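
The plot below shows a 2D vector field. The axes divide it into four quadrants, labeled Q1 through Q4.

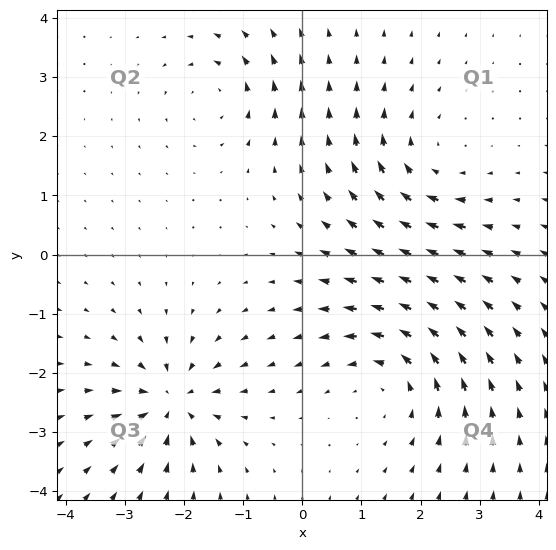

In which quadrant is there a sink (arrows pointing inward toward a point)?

Q3

The sink sits at approximately (-2.2, -2.5), which lies in quadrant Q3. The divergence there is about -6, negative as expected for a sink.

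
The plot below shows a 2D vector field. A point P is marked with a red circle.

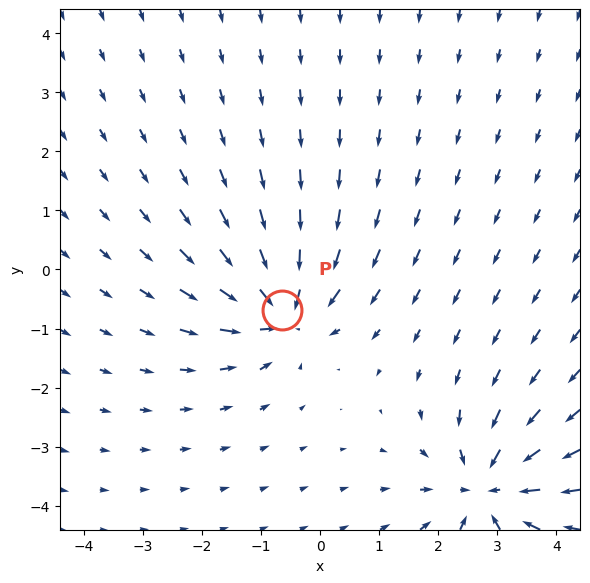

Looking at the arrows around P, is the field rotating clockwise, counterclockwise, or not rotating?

not rotating

Near P at (-0.6, -0.7) the arrows show no circulation. The curl there is ≈0.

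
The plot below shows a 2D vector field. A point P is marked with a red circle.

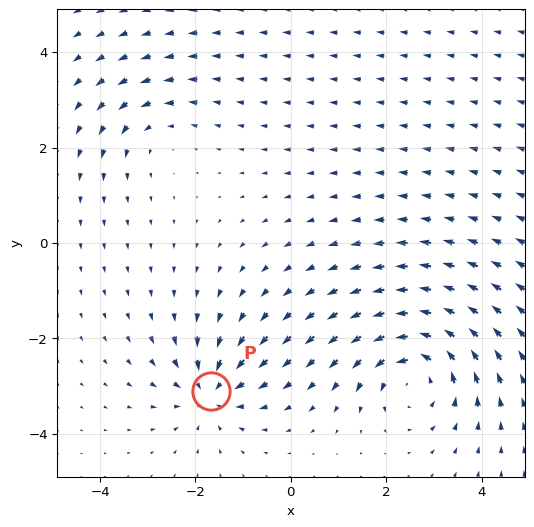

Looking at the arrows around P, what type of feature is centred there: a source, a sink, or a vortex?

At P (-1.7, -3.1) the arrows converge inward. Divergence about -4, curl ≈0 — negative divergence with near-zero curl is a sink.

sink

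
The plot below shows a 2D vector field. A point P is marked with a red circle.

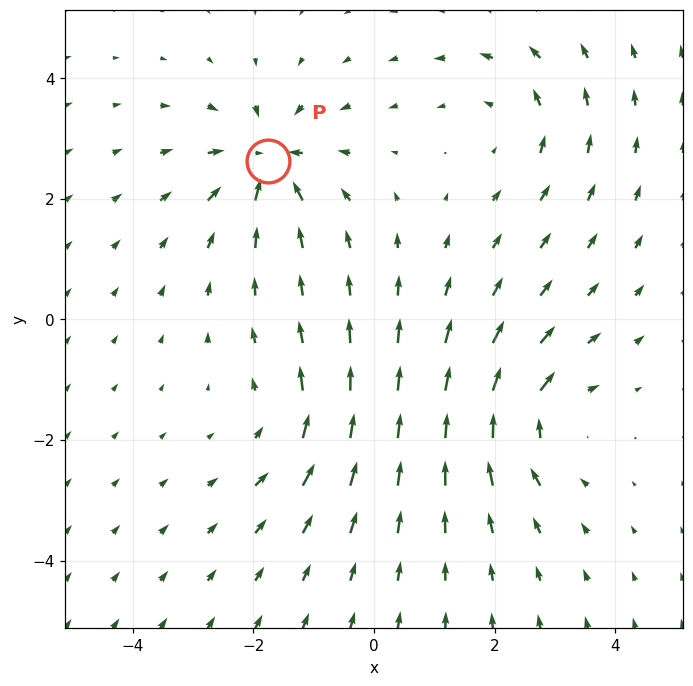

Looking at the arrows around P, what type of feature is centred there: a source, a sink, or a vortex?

At P (-1.8, 2.6) the arrows converge inward. Divergence about -7, curl ≈0 — negative divergence with near-zero curl is a sink.

sink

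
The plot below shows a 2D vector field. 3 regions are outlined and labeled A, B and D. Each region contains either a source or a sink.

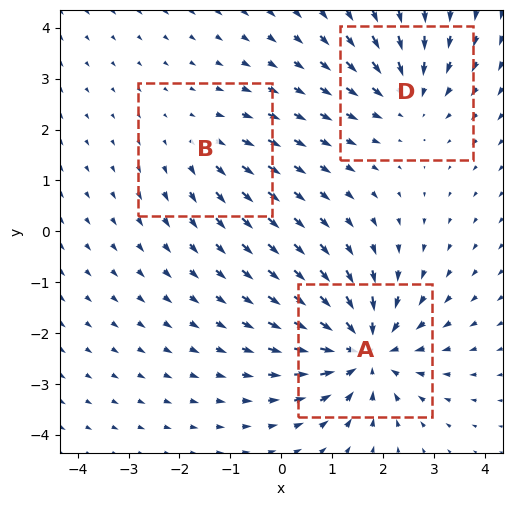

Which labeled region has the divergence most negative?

A

Divergence at each region's feature centre — A: about -5, B: about +2, D: about -3. Region A is most negative.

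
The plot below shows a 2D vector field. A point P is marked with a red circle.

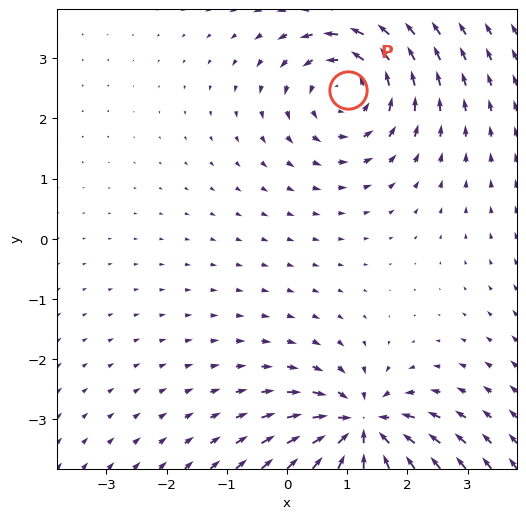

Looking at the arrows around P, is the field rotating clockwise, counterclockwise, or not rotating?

Near P at (1.0, 2.5) the arrows circulate counterclockwise. The curl (z-component) there is about +5; positive curl means counterclockwise rotation.

counterclockwise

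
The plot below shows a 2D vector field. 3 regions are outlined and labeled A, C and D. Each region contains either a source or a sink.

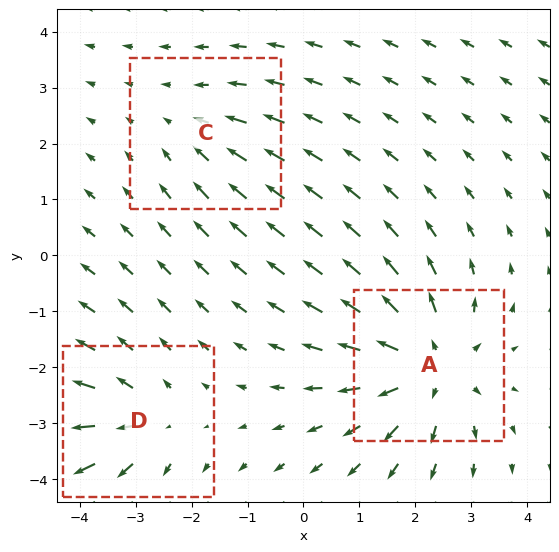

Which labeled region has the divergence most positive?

Divergence at each region's feature centre — A: about +4, C: about -2, D: about +3. Region A is most positive.

A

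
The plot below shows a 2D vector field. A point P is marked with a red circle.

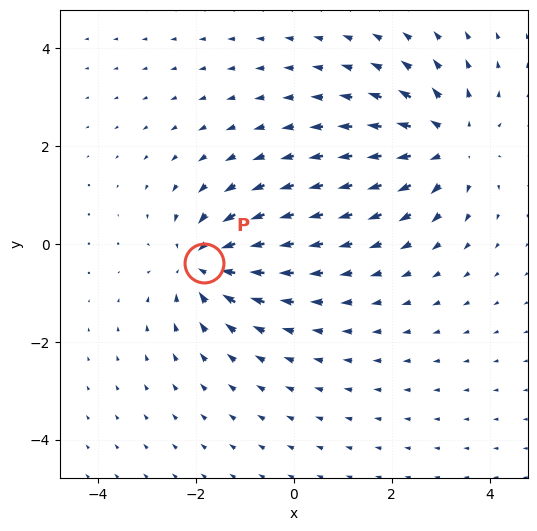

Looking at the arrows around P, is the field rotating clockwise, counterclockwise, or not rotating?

not rotating

Near P at (-1.8, -0.4) the arrows show no circulation. The curl there is ≈0.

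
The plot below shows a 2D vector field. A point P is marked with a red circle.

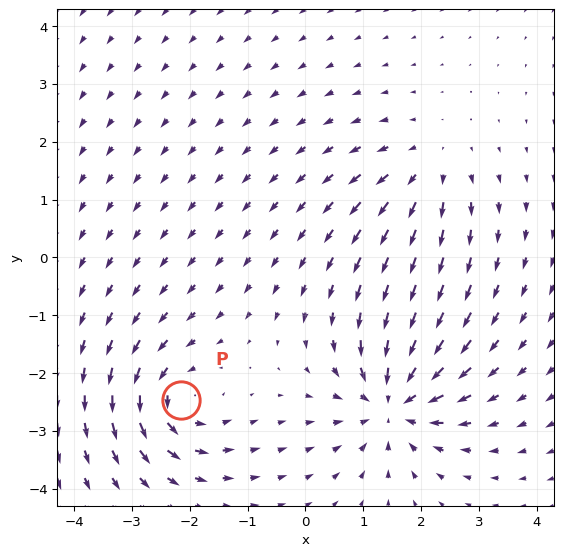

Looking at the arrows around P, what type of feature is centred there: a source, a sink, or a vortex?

At P (-2.2, -2.5) the arrows circulate counterclockwise. Divergence ≈0, curl about +5 — near-zero divergence with nonzero curl is a vortex.

vortex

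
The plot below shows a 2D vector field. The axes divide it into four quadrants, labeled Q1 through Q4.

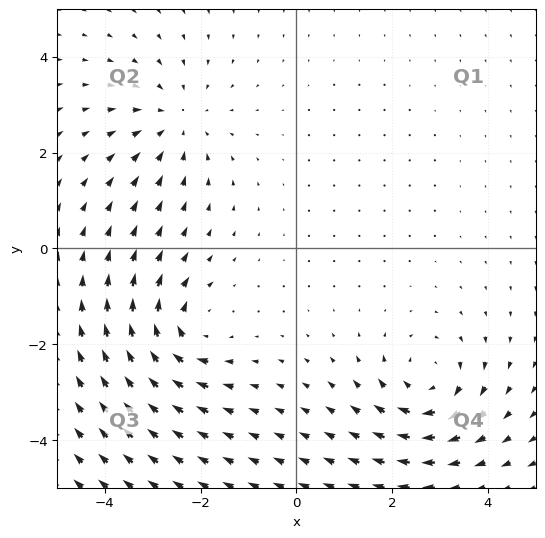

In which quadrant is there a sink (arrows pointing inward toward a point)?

The sink sits at approximately (-2.5, 2.6), which lies in quadrant Q2. The divergence there is about -3, negative as expected for a sink.

Q2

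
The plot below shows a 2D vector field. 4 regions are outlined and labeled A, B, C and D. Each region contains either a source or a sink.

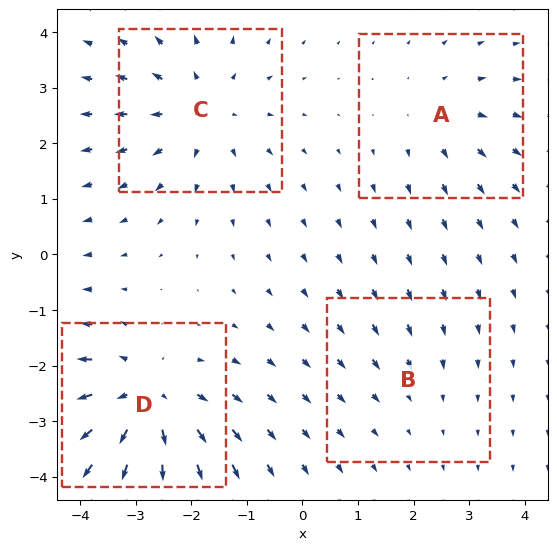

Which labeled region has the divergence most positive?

Divergence at each region's feature centre — A: about +3, B: about -2, C: about +4, D: about +6. Region D is most positive.

D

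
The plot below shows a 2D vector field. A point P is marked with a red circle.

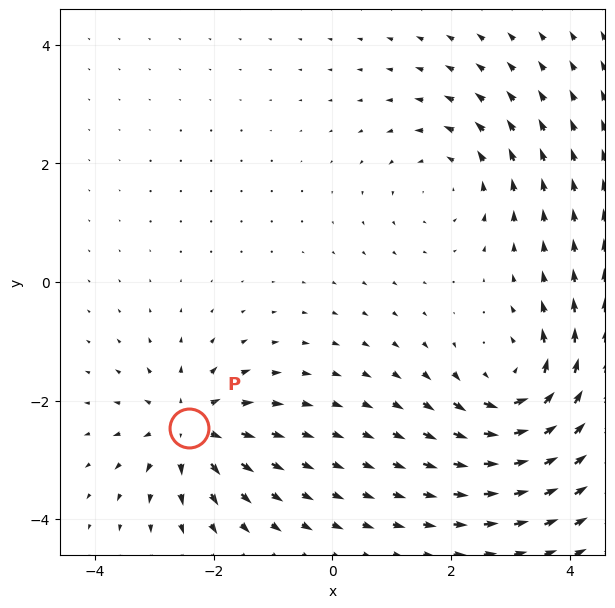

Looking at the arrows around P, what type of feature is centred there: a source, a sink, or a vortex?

At P (-2.4, -2.5) the arrows spread outward. Divergence about +5, curl ≈0 — positive divergence with near-zero curl is a source.

source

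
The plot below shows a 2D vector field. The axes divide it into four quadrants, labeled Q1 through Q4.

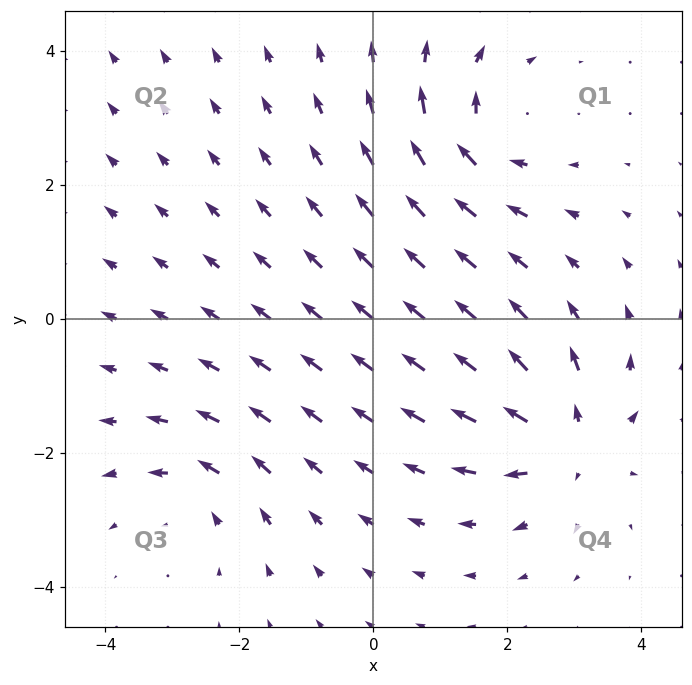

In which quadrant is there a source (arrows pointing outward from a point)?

Q4

The source sits at approximately (2.9, -1.8), which lies in quadrant Q4. The divergence there is about +6, positive as expected for a source.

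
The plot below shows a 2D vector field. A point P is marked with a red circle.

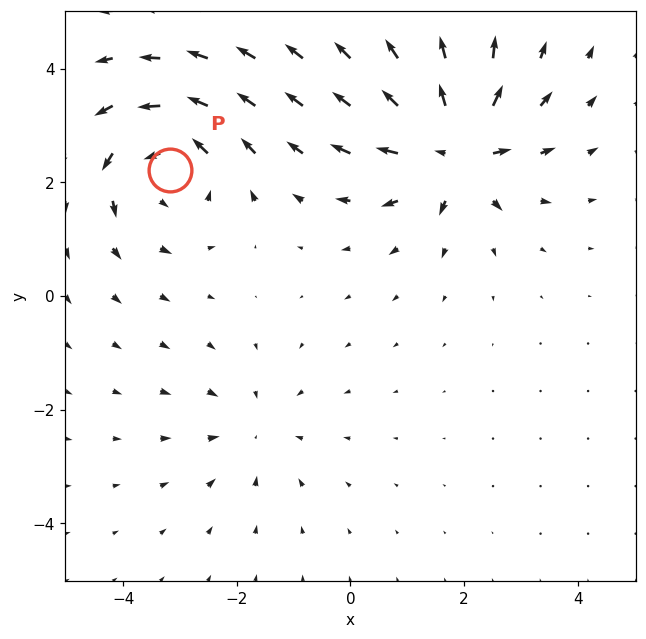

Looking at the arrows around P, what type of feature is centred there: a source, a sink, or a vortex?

At P (-3.2, 2.2) the arrows circulate counterclockwise. Divergence ≈0, curl about +5 — near-zero divergence with nonzero curl is a vortex.

vortex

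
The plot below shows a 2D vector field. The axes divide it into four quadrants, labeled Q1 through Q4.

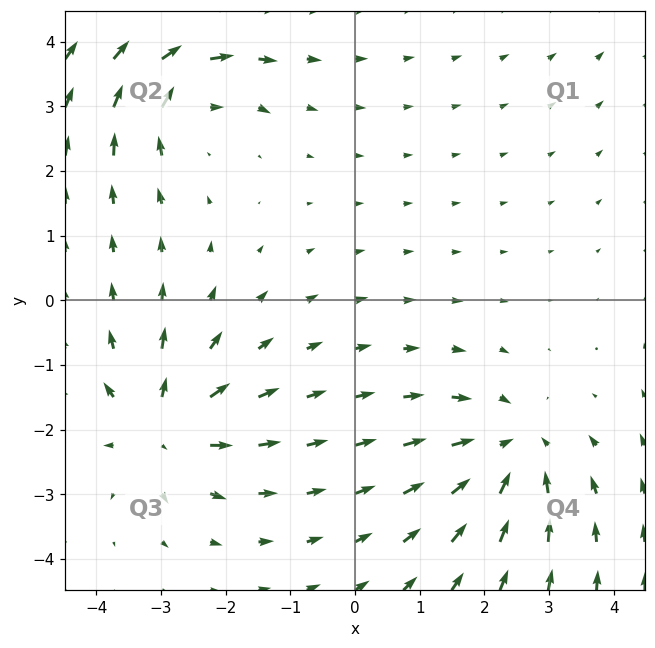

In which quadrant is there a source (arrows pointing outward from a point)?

The source sits at approximately (-3.0, -1.9), which lies in quadrant Q3. The divergence there is about +4, positive as expected for a source.

Q3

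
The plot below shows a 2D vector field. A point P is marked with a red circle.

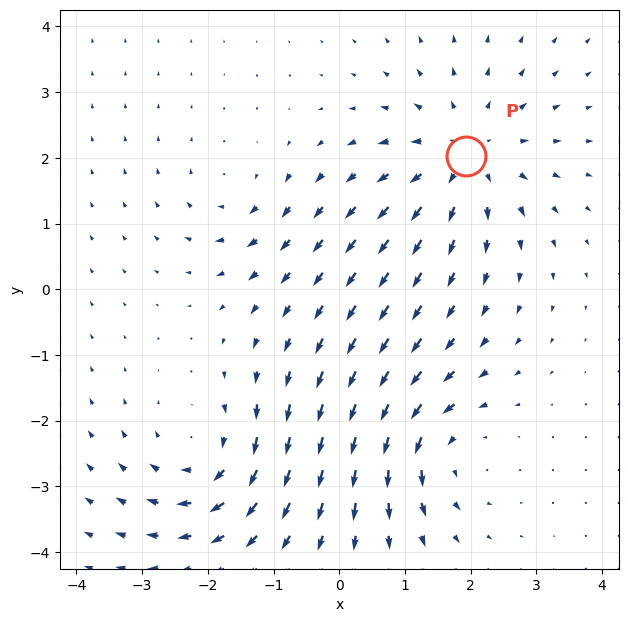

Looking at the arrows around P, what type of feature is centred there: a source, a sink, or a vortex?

At P (1.9, 2.0) the arrows spread outward. Divergence about +5, curl ≈0 — positive divergence with near-zero curl is a source.

source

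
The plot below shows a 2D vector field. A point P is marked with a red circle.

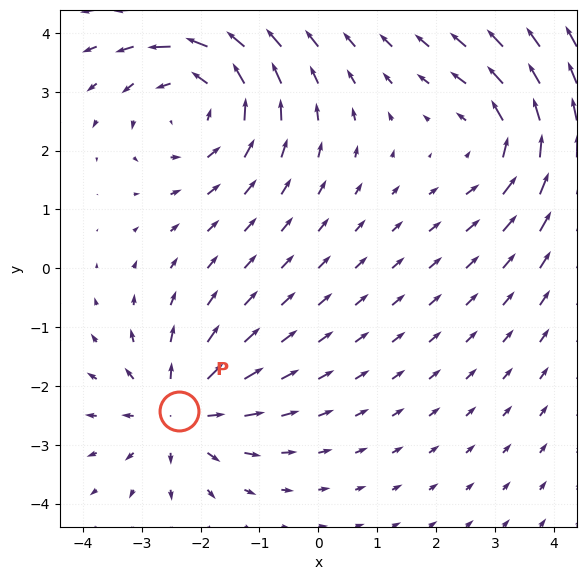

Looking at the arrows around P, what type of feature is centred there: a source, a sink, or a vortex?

At P (-2.4, -2.4) the arrows spread outward. Divergence about +4, curl ≈0 — positive divergence with near-zero curl is a source.

source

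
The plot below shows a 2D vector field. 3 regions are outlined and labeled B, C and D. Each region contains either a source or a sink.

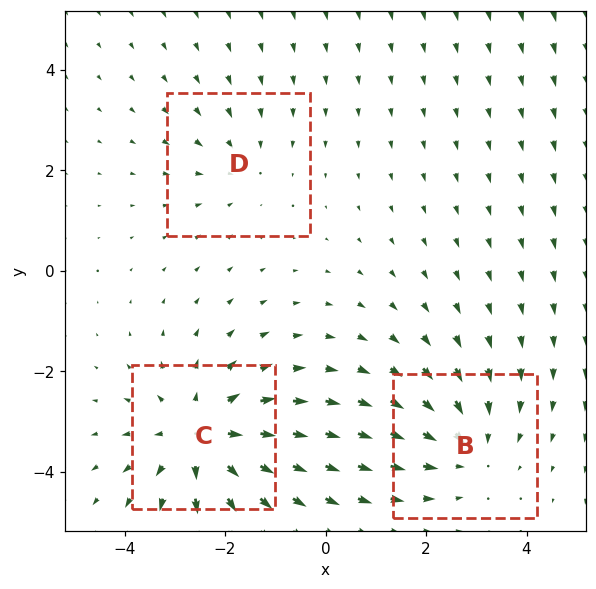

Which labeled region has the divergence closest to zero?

D

Divergence at each region's feature centre — B: about -3, C: about +4, D: about -2. Region D is closest to zero.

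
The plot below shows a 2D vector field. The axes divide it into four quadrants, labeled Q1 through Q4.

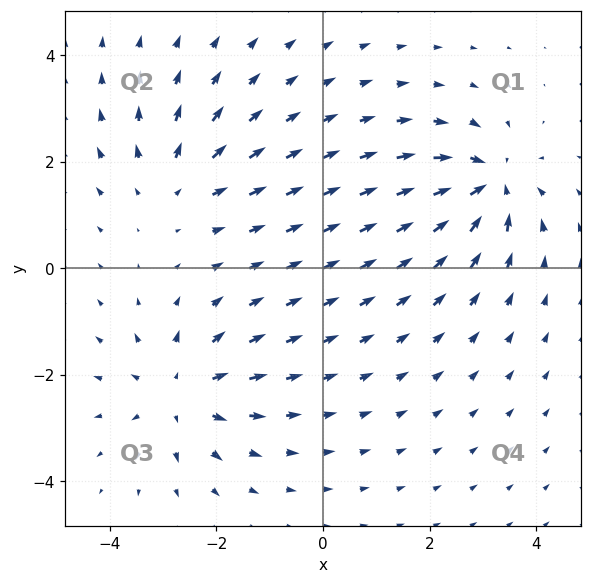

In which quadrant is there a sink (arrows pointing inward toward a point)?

The sink sits at approximately (3.1, 1.6), which lies in quadrant Q1. The divergence there is about -6, negative as expected for a sink.

Q1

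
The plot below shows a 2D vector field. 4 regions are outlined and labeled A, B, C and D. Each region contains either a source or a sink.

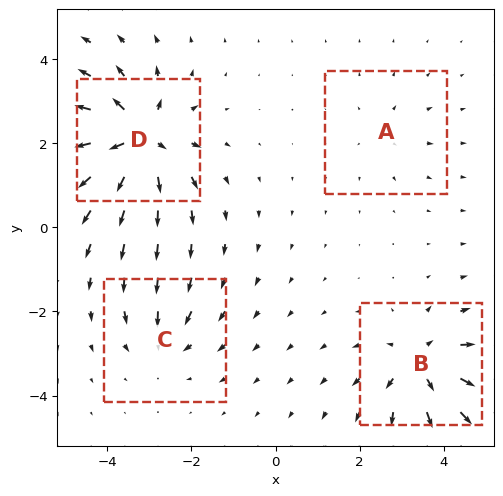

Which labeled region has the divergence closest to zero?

A

Divergence at each region's feature centre — A: about +2, B: about +6, C: about -4, D: about +8. Region A is closest to zero.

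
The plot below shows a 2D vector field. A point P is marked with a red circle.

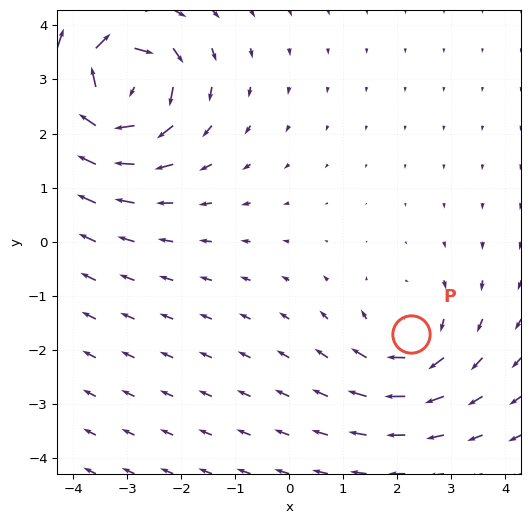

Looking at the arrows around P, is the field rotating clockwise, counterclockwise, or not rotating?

Near P at (2.2, -1.7) the arrows circulate clockwise. The curl (z-component) there is about -3; negative curl means clockwise rotation.

clockwise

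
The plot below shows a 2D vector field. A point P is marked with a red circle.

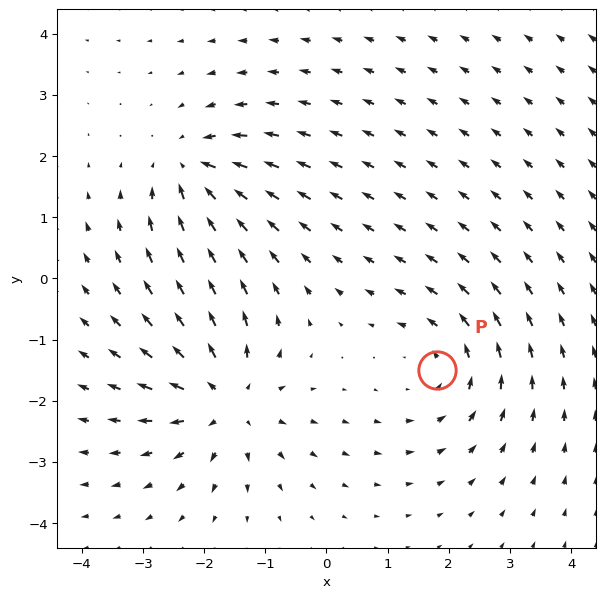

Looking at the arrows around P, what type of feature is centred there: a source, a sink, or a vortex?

At P (1.8, -1.5) the arrows circulate counterclockwise. Divergence ≈0, curl about +3 — near-zero divergence with nonzero curl is a vortex.

vortex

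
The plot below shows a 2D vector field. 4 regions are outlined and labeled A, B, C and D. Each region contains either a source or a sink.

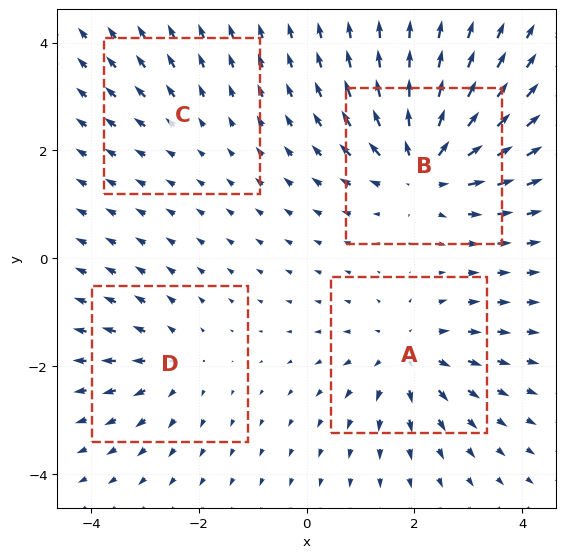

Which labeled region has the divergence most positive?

Divergence at each region's feature centre — A: about +5, B: about +7, C: about +2, D: about +4. Region B is most positive.

B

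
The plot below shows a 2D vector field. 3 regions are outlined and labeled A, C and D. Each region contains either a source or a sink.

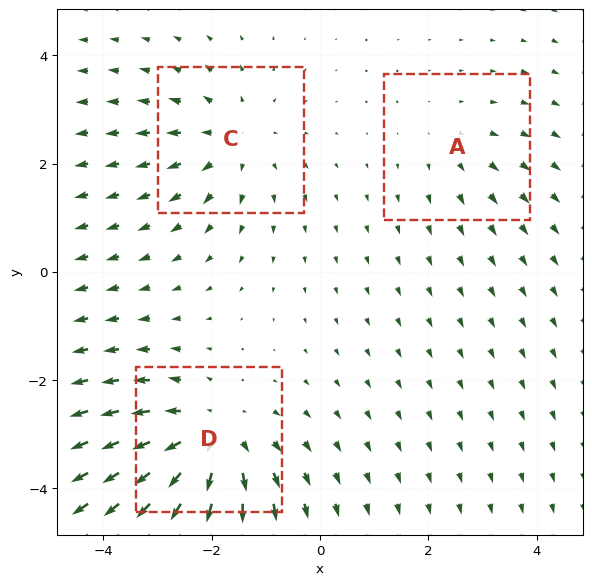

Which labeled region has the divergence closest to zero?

A

Divergence at each region's feature centre — A: about +2, C: about +3, D: about +5. Region A is closest to zero.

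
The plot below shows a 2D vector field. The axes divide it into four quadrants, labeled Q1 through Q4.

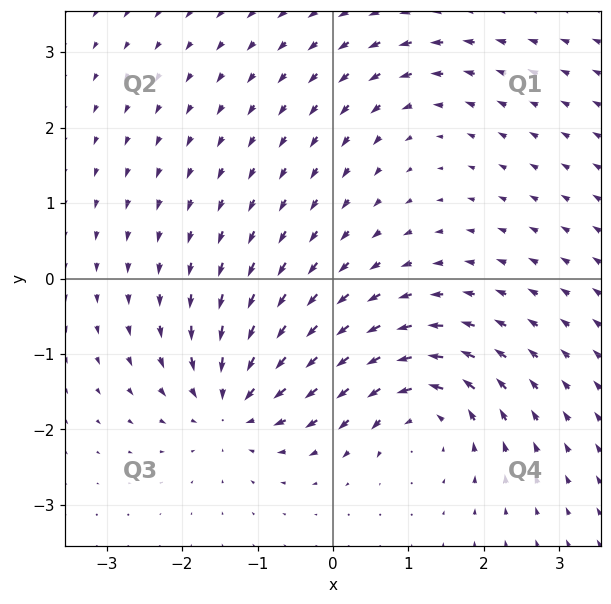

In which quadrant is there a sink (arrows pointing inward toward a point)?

The sink sits at approximately (-1.3, -1.6), which lies in quadrant Q3. The divergence there is about -6, negative as expected for a sink.

Q3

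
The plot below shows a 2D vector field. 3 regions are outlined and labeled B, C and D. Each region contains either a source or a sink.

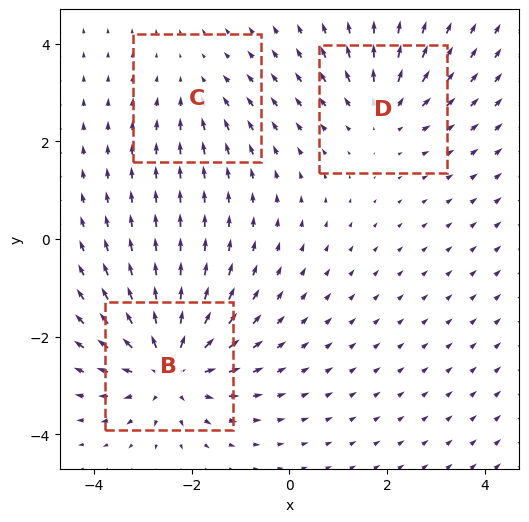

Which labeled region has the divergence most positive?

B

Divergence at each region's feature centre — B: about +5, C: about -2, D: about +3. Region B is most positive.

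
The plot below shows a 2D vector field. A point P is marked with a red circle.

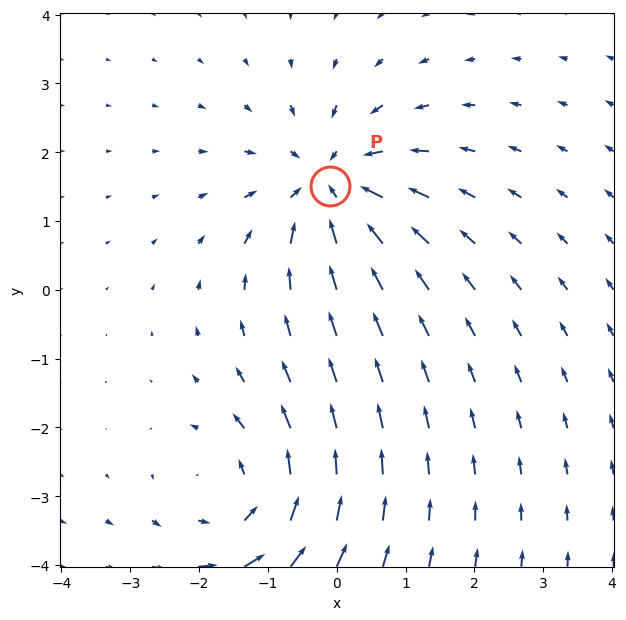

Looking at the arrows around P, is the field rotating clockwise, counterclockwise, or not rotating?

not rotating

Near P at (-0.1, 1.5) the arrows show no circulation. The curl there is ≈0.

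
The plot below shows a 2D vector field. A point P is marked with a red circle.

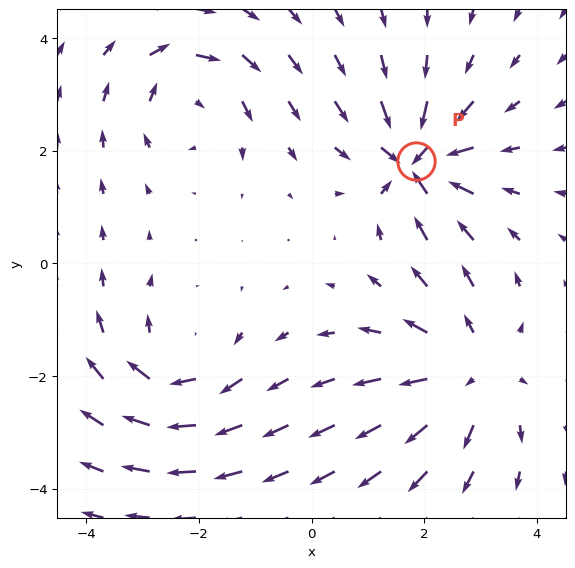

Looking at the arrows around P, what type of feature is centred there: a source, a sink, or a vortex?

At P (1.8, 1.8) the arrows converge inward. Divergence about -6, curl ≈0 — negative divergence with near-zero curl is a sink.

sink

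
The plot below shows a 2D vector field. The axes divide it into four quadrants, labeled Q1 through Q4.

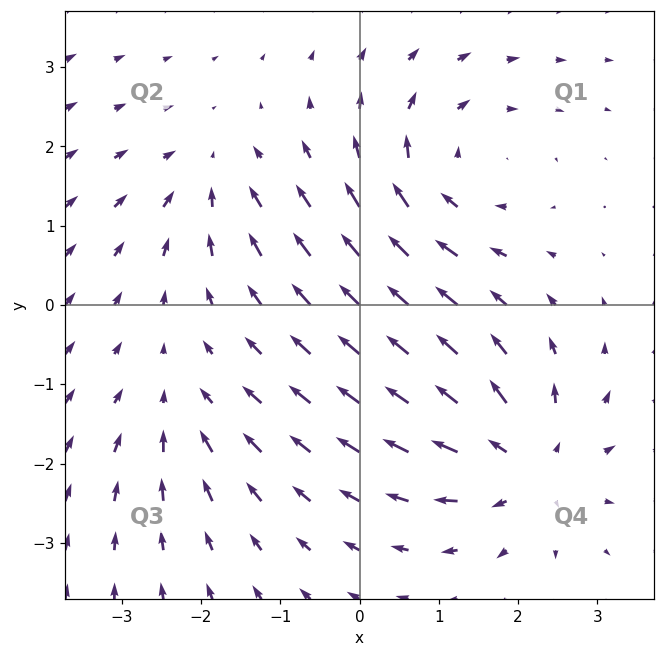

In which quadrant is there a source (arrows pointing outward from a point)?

The source sits at approximately (2.1, -2.0), which lies in quadrant Q4. The divergence there is about +6, positive as expected for a source.

Q4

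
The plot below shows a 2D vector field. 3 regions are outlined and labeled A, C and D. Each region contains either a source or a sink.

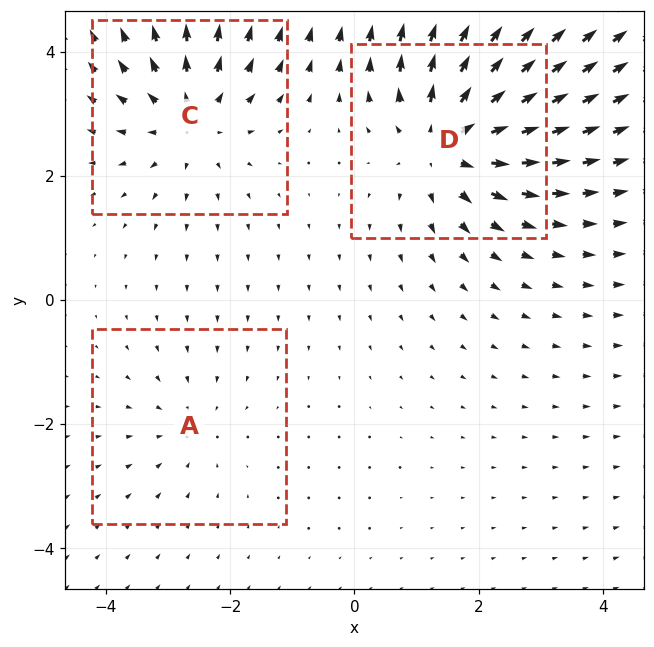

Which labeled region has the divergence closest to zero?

Divergence at each region's feature centre — A: about -2, C: about +3, D: about +5. Region A is closest to zero.

A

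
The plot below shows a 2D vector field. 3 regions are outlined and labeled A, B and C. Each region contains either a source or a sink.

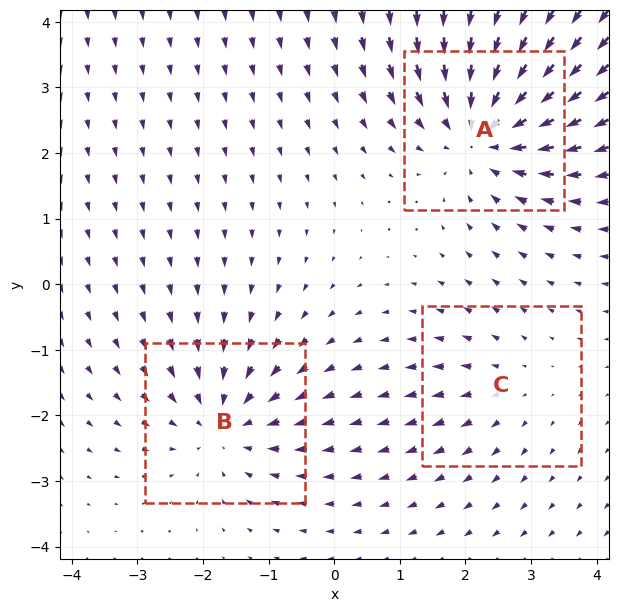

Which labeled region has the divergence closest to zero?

C

Divergence at each region's feature centre — A: about -5, B: about -3, C: about +2. Region C is closest to zero.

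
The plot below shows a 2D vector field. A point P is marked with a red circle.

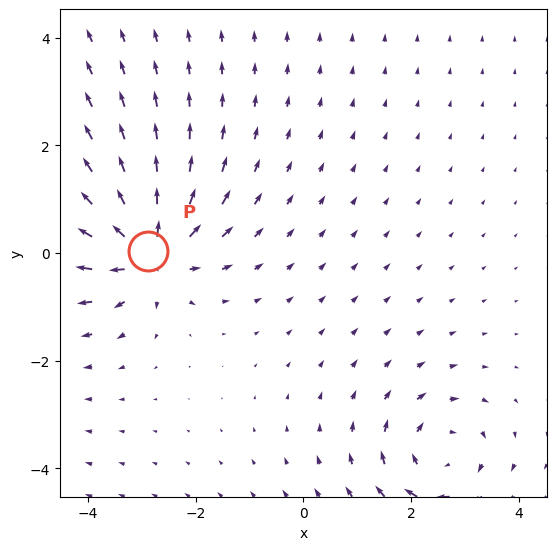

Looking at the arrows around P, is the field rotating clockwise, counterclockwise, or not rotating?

Near P at (-2.9, 0.0) the arrows show no circulation. The curl there is ≈0.

not rotating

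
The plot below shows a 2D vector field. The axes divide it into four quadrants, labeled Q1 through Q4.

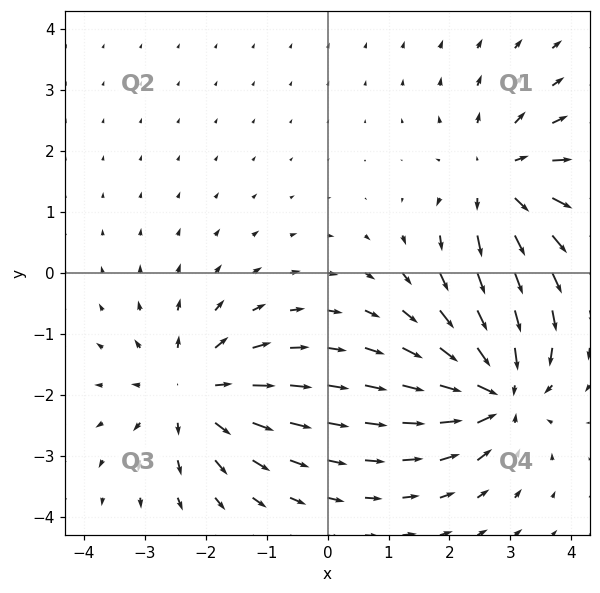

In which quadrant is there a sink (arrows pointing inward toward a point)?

Q4

The sink sits at approximately (2.8, -1.9), which lies in quadrant Q4. The divergence there is about -6, negative as expected for a sink.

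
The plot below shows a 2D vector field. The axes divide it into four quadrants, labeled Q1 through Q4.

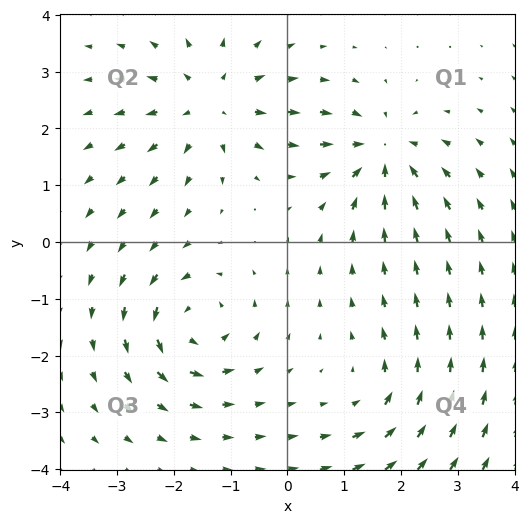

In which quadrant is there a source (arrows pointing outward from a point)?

Q2

The source sits at approximately (-1.4, 2.4), which lies in quadrant Q2. The divergence there is about +4, positive as expected for a source.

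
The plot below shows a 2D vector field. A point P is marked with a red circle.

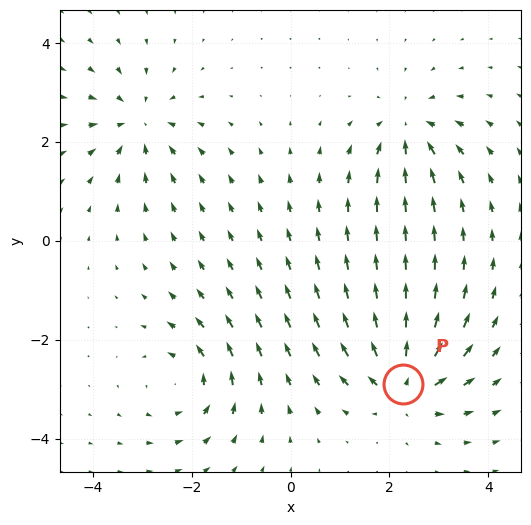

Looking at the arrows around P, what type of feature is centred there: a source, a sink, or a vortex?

source

At P (2.3, -2.9) the arrows spread outward. Divergence about +7, curl ≈0 — positive divergence with near-zero curl is a source.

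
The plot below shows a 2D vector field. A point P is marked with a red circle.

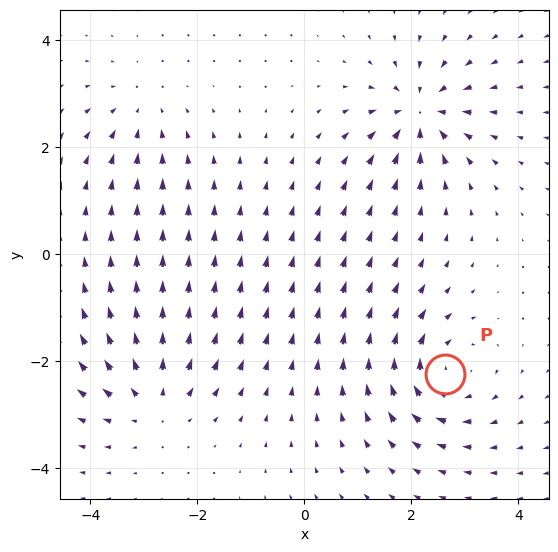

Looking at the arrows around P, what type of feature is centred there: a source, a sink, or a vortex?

vortex

At P (2.6, -2.2) the arrows circulate clockwise. Divergence ≈0, curl about -6 — near-zero divergence with nonzero curl is a vortex.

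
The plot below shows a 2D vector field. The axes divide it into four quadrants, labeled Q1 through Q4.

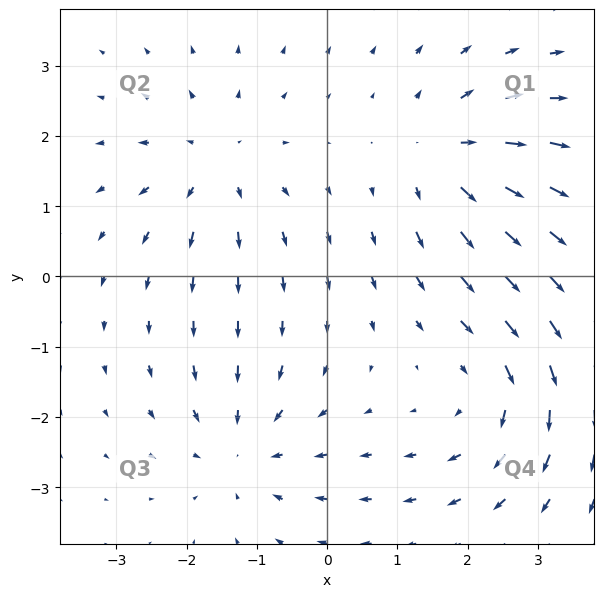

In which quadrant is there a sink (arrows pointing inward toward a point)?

The sink sits at approximately (-1.2, -2.5), which lies in quadrant Q3. The divergence there is about -4, negative as expected for a sink.

Q3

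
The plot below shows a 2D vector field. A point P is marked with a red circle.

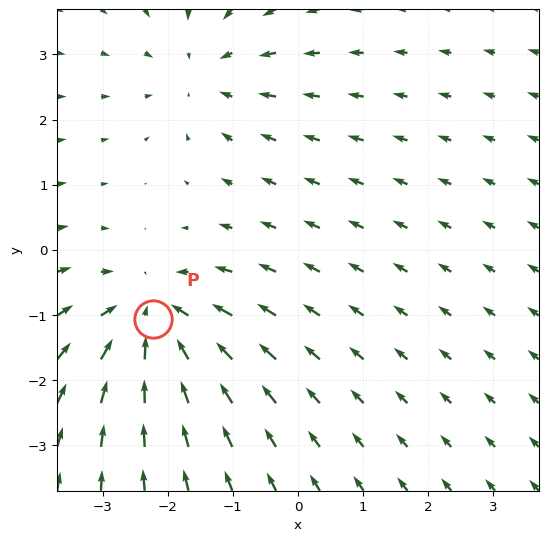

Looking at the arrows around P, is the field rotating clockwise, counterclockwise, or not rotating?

Near P at (-2.2, -1.1) the arrows show no circulation. The curl there is ≈0.

not rotating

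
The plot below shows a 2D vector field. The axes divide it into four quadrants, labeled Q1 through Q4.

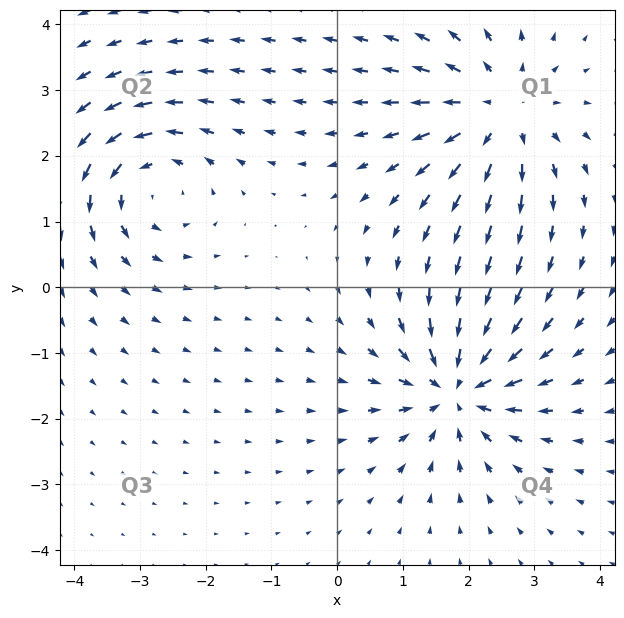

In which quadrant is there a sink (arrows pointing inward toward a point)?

Q4

The sink sits at approximately (1.8, -1.5), which lies in quadrant Q4. The divergence there is about -6, negative as expected for a sink.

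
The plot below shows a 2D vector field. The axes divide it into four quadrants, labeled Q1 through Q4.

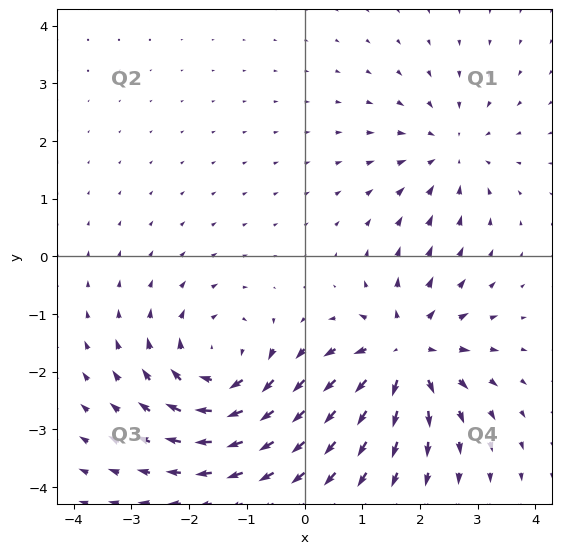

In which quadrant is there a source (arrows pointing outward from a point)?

The source sits at approximately (1.7, -1.7), which lies in quadrant Q4. The divergence there is about +5, positive as expected for a source.

Q4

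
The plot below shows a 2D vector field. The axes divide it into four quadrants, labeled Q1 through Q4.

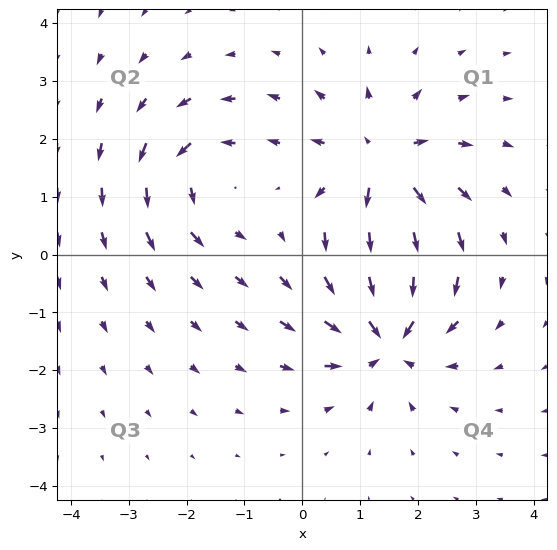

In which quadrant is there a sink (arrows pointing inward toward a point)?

The sink sits at approximately (1.5, -1.4), which lies in quadrant Q4. The divergence there is about -5, negative as expected for a sink.

Q4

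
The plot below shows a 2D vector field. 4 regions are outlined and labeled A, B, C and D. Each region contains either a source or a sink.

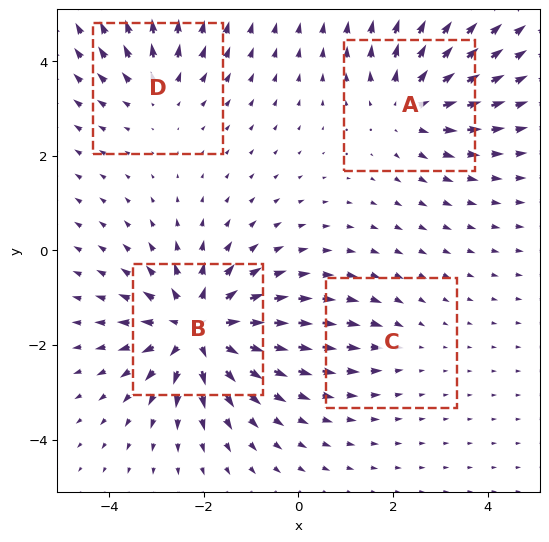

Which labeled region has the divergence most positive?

Divergence at each region's feature centre — A: about +5, B: about +7, C: about -2, D: about +3. Region B is most positive.

B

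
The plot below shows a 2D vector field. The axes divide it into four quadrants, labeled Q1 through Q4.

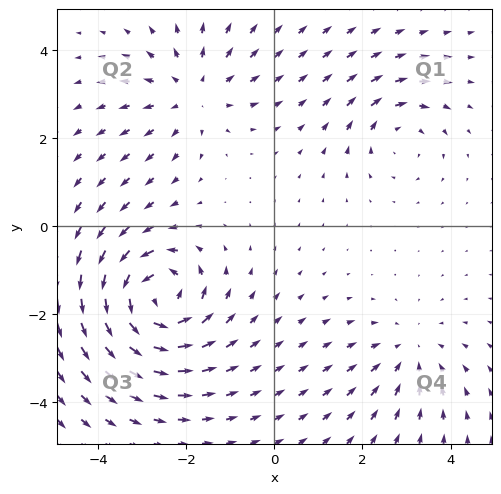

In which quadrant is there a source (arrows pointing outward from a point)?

The source sits at approximately (-1.8, 3.0), which lies in quadrant Q2. The divergence there is about +3, positive as expected for a source.

Q2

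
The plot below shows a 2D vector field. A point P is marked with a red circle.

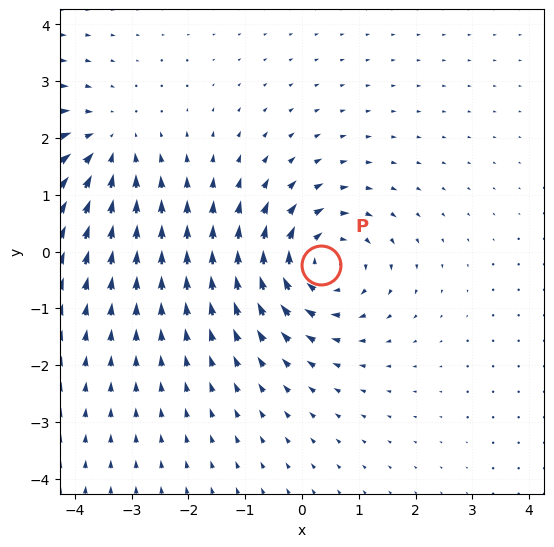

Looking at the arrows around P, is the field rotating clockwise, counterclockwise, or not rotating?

Near P at (0.3, -0.2) the arrows circulate clockwise. The curl (z-component) there is about -5; negative curl means clockwise rotation.

clockwise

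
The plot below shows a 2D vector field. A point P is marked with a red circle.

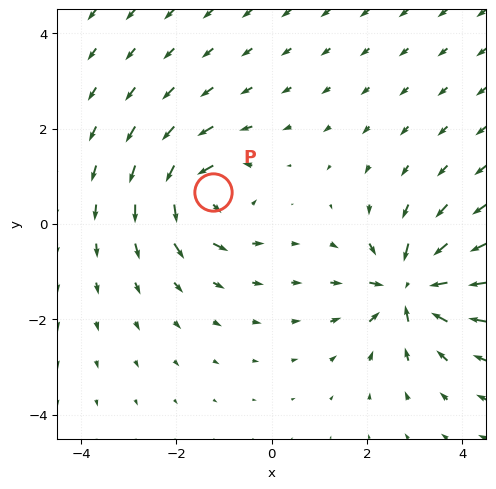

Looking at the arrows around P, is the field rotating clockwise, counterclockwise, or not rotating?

counterclockwise

Near P at (-1.2, 0.7) the arrows circulate counterclockwise. The curl (z-component) there is about +4; positive curl means counterclockwise rotation.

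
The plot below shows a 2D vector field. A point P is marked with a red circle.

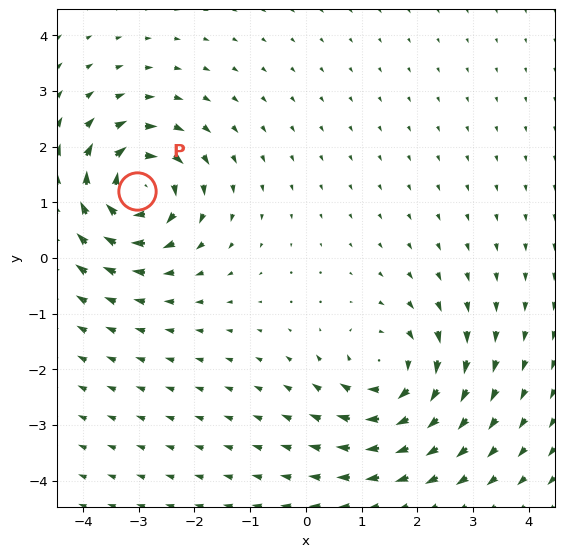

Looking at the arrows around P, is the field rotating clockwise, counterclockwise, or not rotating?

Near P at (-3.0, 1.2) the arrows circulate clockwise. The curl (z-component) there is about -7; negative curl means clockwise rotation.

clockwise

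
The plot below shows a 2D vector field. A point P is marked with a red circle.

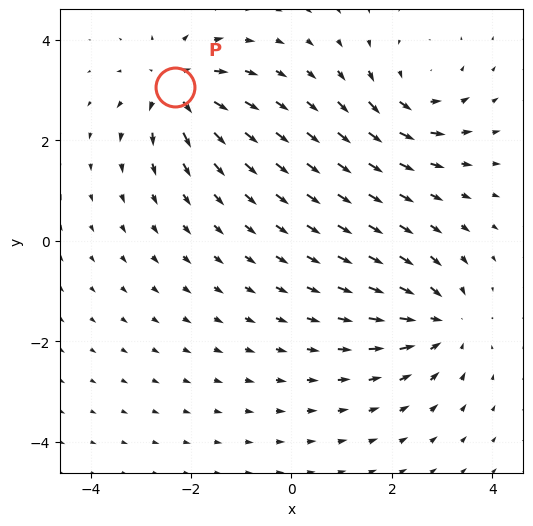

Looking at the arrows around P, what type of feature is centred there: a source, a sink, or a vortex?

At P (-2.3, 3.1) the arrows spread outward. Divergence about +6, curl ≈0 — positive divergence with near-zero curl is a source.

source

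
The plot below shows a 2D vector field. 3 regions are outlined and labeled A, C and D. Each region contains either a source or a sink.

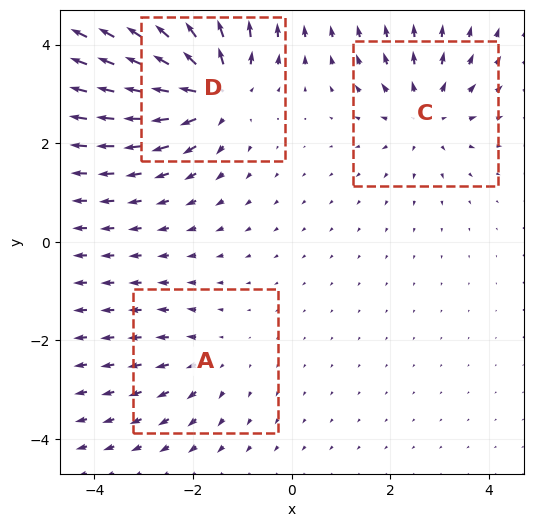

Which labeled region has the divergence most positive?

D

Divergence at each region's feature centre — A: about +2, C: about +3, D: about +5. Region D is most positive.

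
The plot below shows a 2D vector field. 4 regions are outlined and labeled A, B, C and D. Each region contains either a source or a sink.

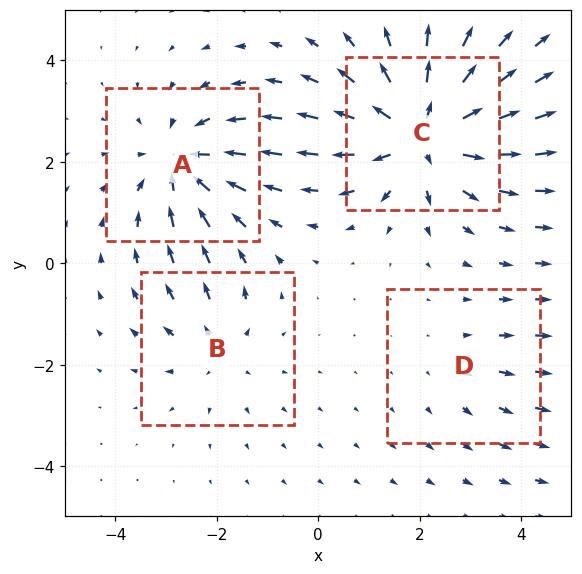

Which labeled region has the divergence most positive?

Divergence at each region's feature centre — A: about -5, B: about +3, C: about +7, D: about +2. Region C is most positive.

C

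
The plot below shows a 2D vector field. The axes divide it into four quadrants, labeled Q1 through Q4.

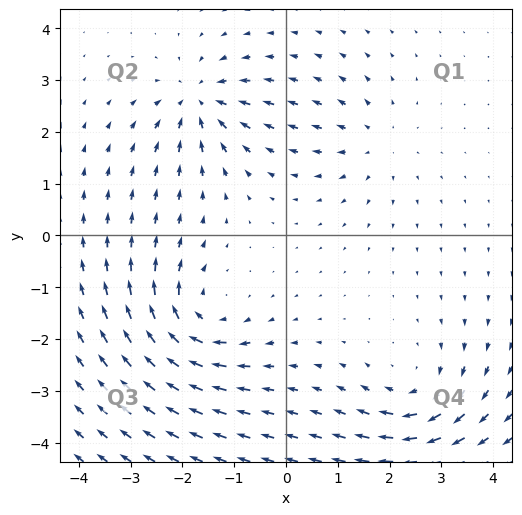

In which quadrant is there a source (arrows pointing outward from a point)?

The source sits at approximately (1.7, 1.8), which lies in quadrant Q1. The divergence there is about +3, positive as expected for a source.

Q1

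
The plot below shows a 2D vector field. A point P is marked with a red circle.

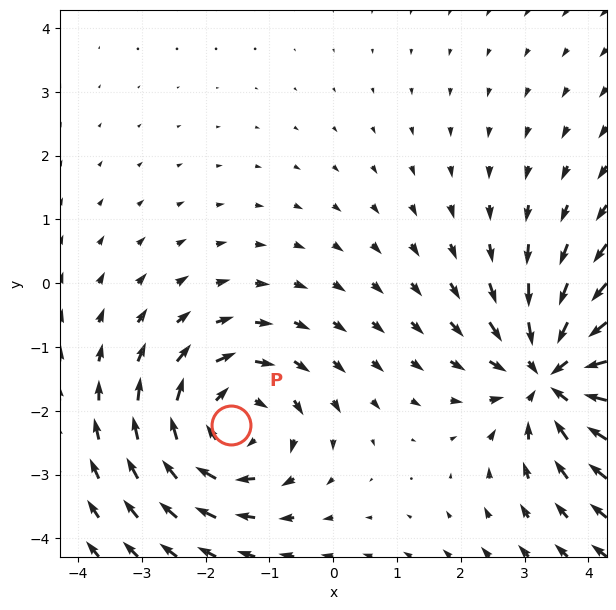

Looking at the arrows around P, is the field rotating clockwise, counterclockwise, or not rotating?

Near P at (-1.6, -2.2) the arrows circulate clockwise. The curl (z-component) there is about -3; negative curl means clockwise rotation.

clockwise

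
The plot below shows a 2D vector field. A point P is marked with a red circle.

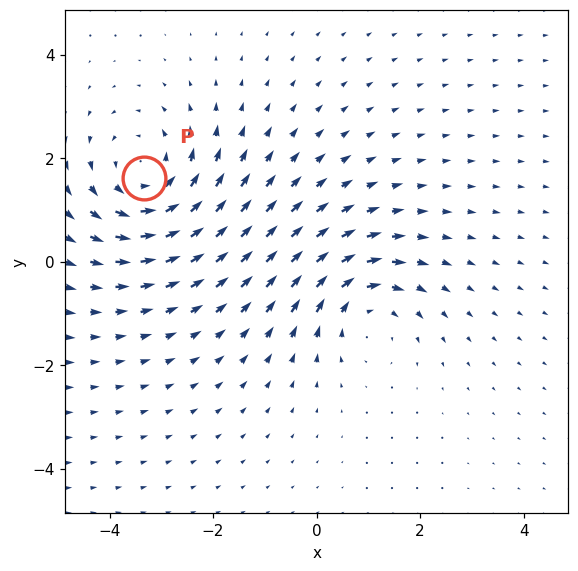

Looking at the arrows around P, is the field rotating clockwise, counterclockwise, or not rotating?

counterclockwise

Near P at (-3.3, 1.6) the arrows circulate counterclockwise. The curl (z-component) there is about +3; positive curl means counterclockwise rotation.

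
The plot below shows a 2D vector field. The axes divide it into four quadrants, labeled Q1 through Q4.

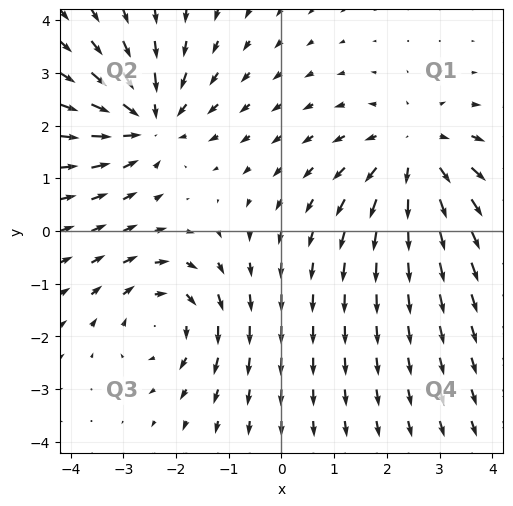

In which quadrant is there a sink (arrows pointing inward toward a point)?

The sink sits at approximately (-2.5, 2.1), which lies in quadrant Q2. The divergence there is about -3, negative as expected for a sink.

Q2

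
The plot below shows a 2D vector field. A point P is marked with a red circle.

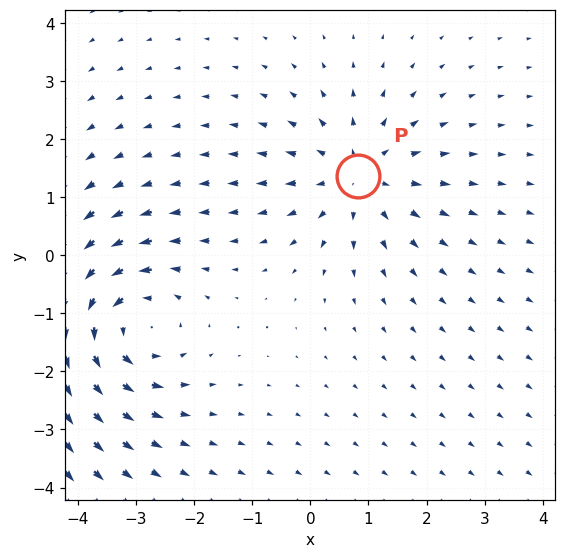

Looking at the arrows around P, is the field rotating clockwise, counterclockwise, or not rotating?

not rotating

Near P at (0.8, 1.4) the arrows show no circulation. The curl there is ≈0.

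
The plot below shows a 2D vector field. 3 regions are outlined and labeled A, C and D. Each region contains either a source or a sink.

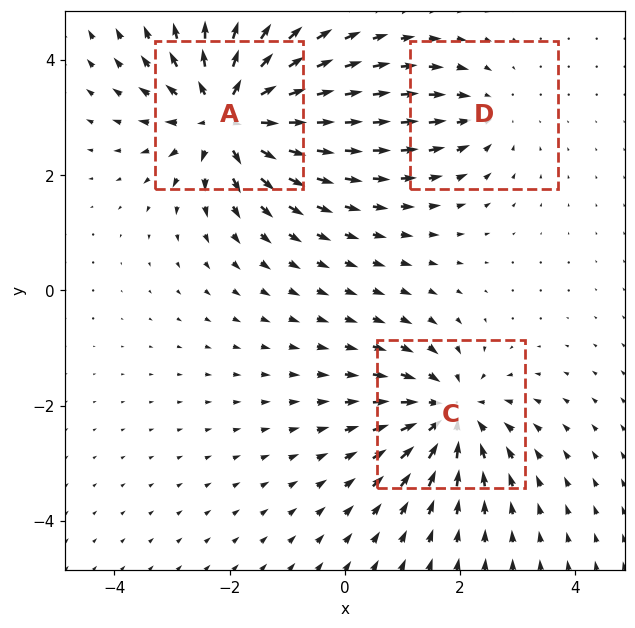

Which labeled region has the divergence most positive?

Divergence at each region's feature centre — A: about +5, C: about -4, D: about -2. Region A is most positive.

A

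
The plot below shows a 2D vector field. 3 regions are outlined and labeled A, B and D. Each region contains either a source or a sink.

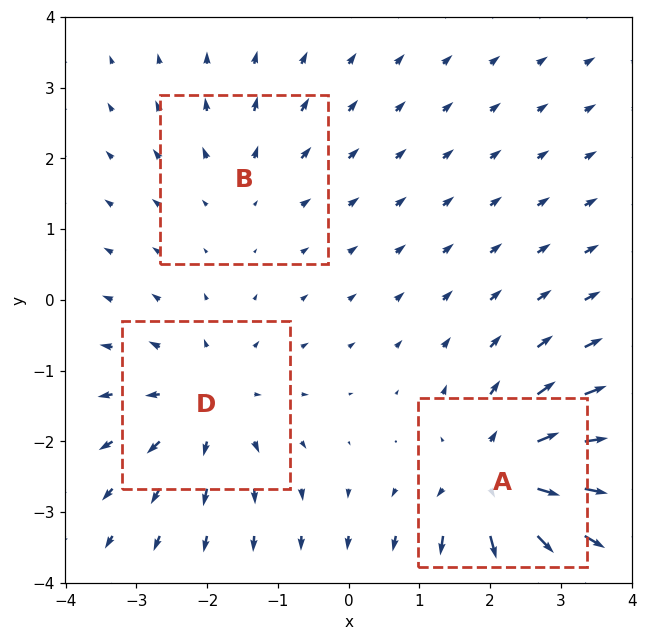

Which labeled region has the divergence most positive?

A

Divergence at each region's feature centre — A: about +5, B: about +2, D: about +3. Region A is most positive.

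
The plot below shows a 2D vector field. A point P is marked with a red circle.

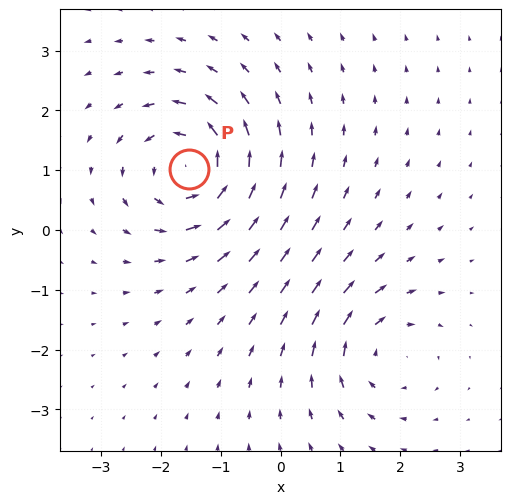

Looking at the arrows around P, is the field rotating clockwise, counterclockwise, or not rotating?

Near P at (-1.5, 1.0) the arrows circulate counterclockwise. The curl (z-component) there is about +6; positive curl means counterclockwise rotation.

counterclockwise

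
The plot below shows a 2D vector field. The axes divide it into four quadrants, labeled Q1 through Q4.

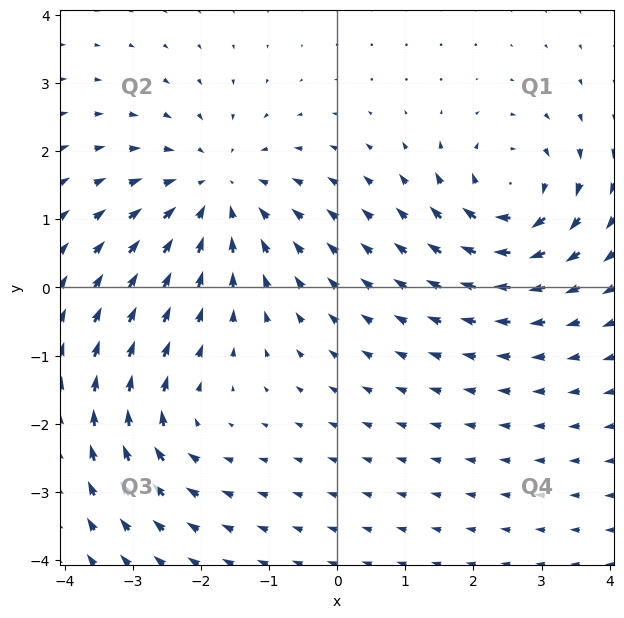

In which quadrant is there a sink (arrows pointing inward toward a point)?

The sink sits at approximately (-1.8, 1.4), which lies in quadrant Q2. The divergence there is about -4, negative as expected for a sink.

Q2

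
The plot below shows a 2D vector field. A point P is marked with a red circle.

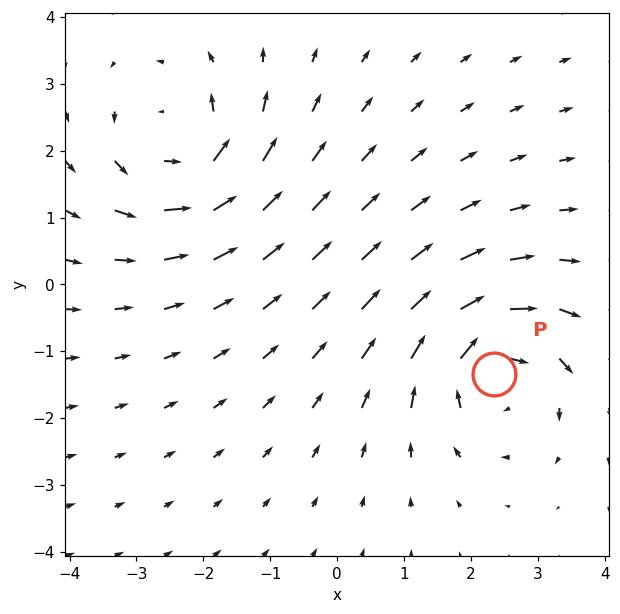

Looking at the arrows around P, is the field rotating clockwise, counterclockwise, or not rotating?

clockwise

Near P at (2.3, -1.3) the arrows circulate clockwise. The curl (z-component) there is about -5; negative curl means clockwise rotation.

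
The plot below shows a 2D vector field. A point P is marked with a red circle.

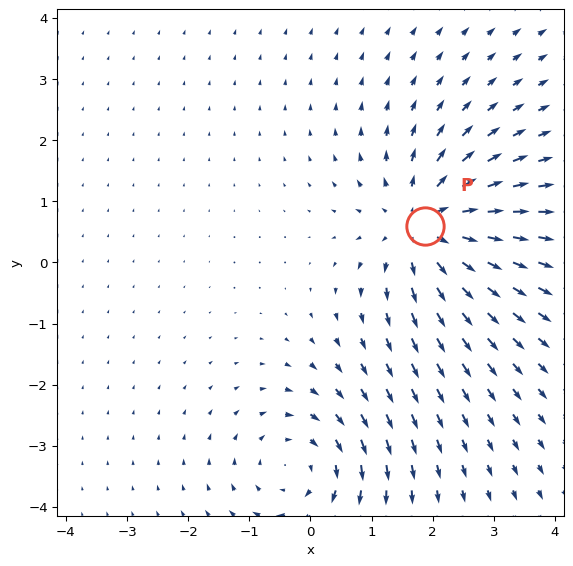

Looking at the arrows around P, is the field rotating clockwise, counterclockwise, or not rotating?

Near P at (1.9, 0.6) the arrows show no circulation. The curl there is ≈0.

not rotating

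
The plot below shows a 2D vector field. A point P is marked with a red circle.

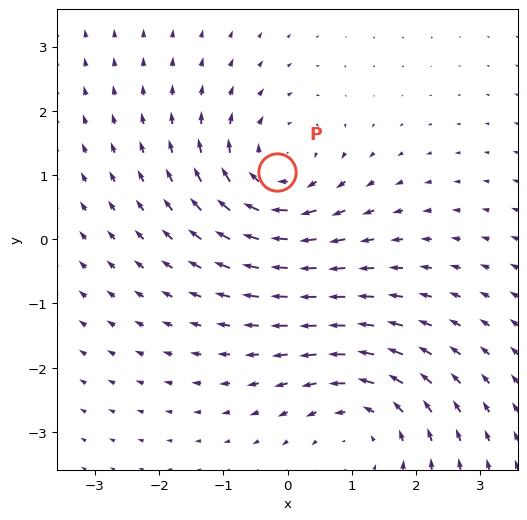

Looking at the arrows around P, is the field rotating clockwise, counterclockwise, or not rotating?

clockwise

Near P at (-0.2, 1.1) the arrows circulate clockwise. The curl (z-component) there is about -3; negative curl means clockwise rotation.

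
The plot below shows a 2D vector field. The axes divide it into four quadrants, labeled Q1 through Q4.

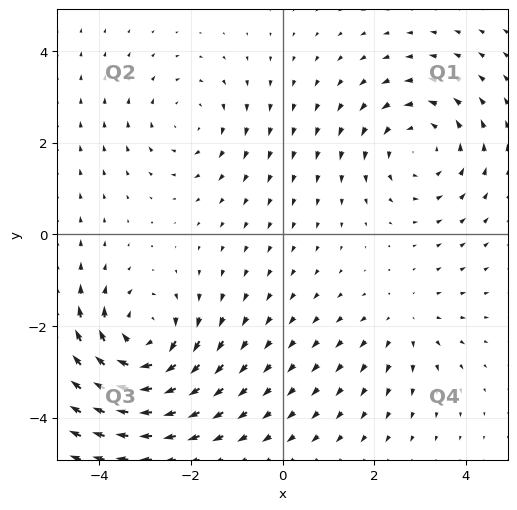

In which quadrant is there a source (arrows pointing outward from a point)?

The source sits at approximately (2.7, -1.9), which lies in quadrant Q4. The divergence there is about +2, positive as expected for a source.

Q4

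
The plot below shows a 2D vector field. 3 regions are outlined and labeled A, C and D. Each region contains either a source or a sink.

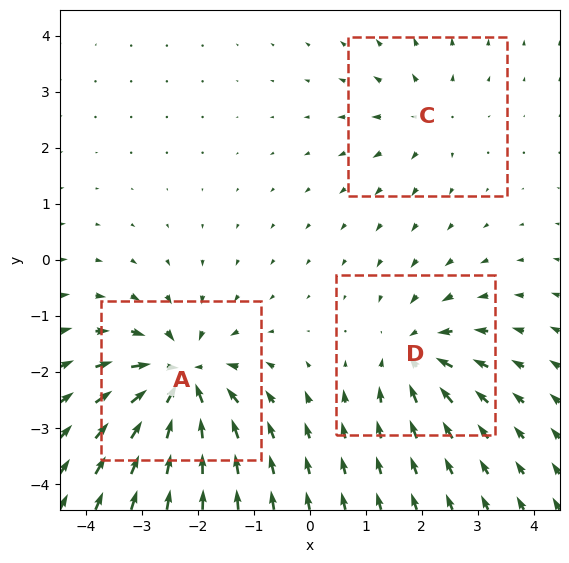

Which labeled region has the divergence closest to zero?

Divergence at each region's feature centre — A: about -6, C: about +2, D: about -4. Region C is closest to zero.

C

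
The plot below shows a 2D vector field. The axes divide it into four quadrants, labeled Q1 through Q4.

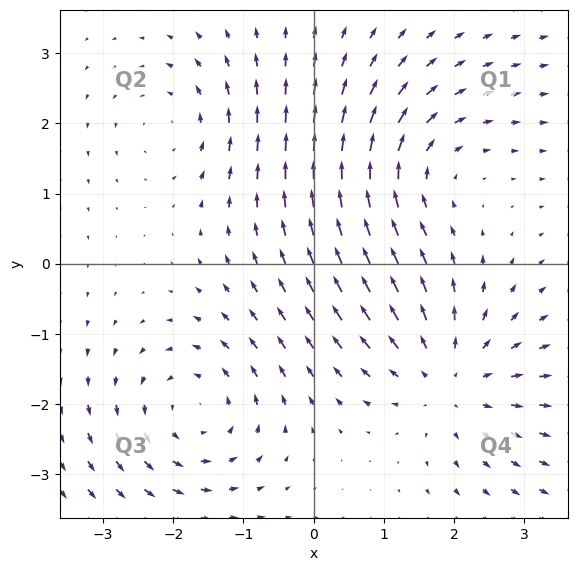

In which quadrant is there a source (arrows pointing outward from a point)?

The source sits at approximately (1.9, -1.6), which lies in quadrant Q4. The divergence there is about +3, positive as expected for a source.

Q4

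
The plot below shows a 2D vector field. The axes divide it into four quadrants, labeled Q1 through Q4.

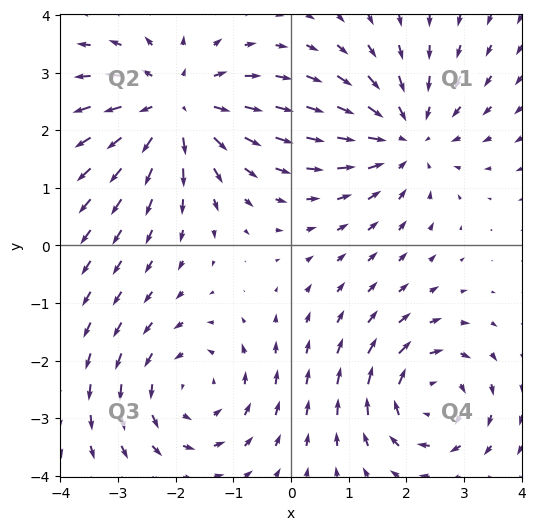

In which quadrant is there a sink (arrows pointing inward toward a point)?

The sink sits at approximately (2.0, 1.9), which lies in quadrant Q1. The divergence there is about -4, negative as expected for a sink.

Q1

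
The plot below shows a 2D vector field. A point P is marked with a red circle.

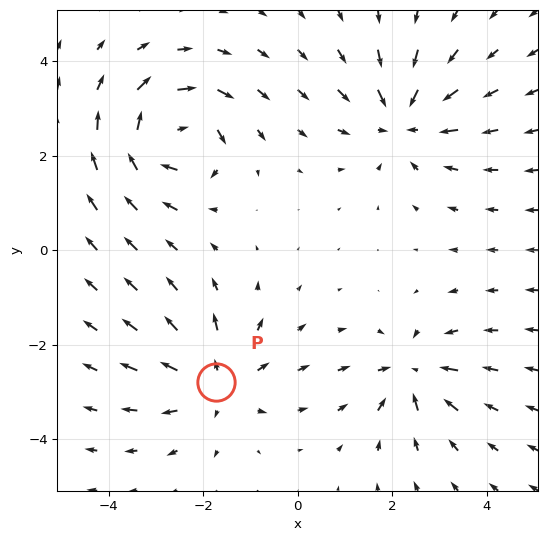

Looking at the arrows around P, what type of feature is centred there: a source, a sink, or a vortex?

source

At P (-1.7, -2.8) the arrows spread outward. Divergence about +4, curl ≈0 — positive divergence with near-zero curl is a source.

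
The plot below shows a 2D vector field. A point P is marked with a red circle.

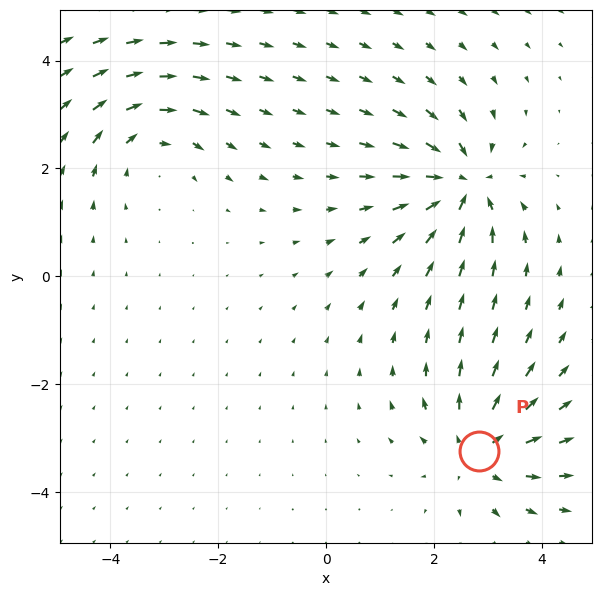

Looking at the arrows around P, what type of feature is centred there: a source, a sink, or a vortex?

source

At P (2.8, -3.2) the arrows spread outward. Divergence about +3, curl ≈0 — positive divergence with near-zero curl is a source.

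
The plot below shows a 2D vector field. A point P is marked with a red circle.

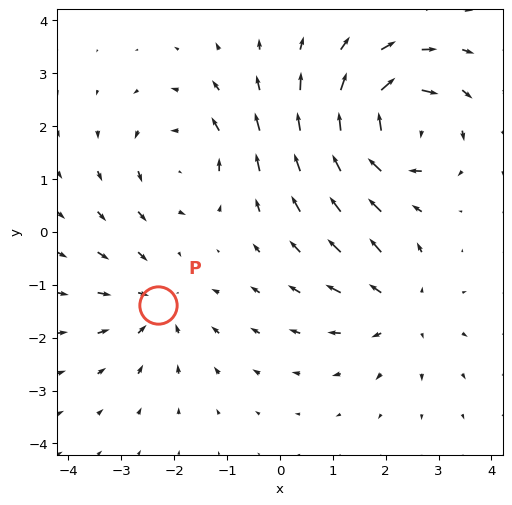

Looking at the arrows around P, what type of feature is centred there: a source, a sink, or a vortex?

sink

At P (-2.3, -1.4) the arrows converge inward. Divergence about -3, curl ≈0 — negative divergence with near-zero curl is a sink.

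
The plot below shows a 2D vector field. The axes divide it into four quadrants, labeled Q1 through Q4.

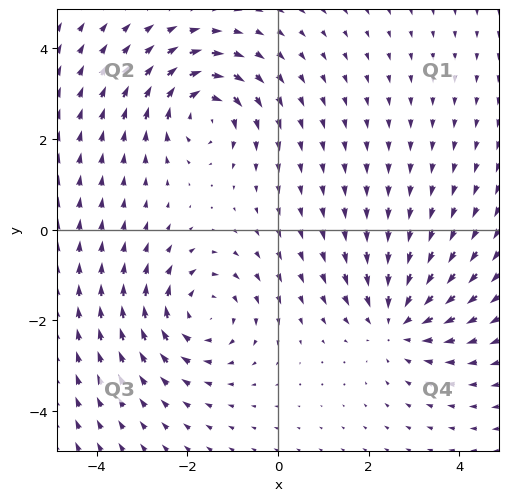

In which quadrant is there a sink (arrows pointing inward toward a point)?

The sink sits at approximately (2.6, -2.0), which lies in quadrant Q4. The divergence there is about -3, negative as expected for a sink.

Q4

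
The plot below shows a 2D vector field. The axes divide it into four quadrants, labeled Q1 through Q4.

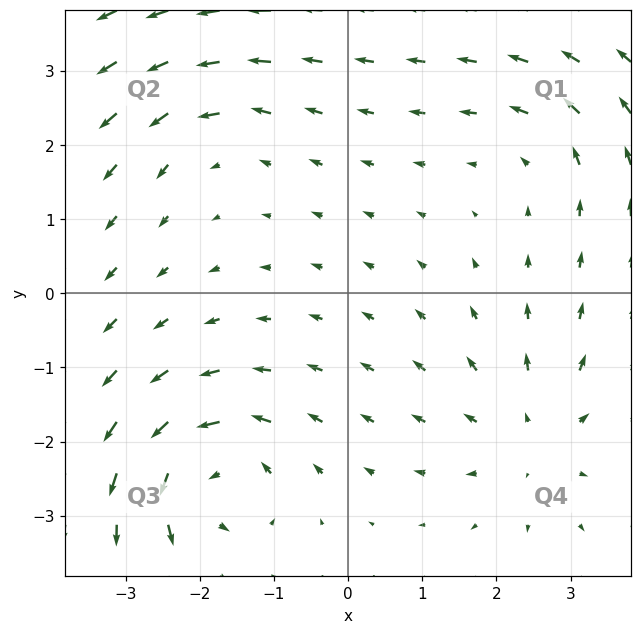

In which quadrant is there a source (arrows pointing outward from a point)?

The source sits at approximately (2.5, -1.9), which lies in quadrant Q4. The divergence there is about +3, positive as expected for a source.

Q4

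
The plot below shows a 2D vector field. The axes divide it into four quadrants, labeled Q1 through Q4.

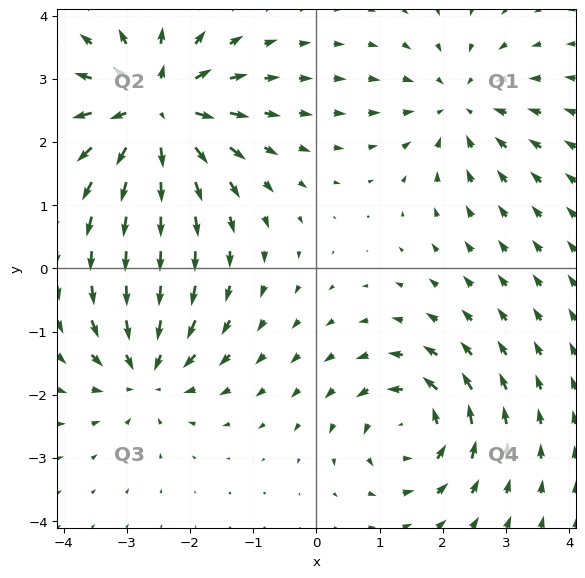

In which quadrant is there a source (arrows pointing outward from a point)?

Q2

The source sits at approximately (-2.5, 2.5), which lies in quadrant Q2. The divergence there is about +6, positive as expected for a source.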